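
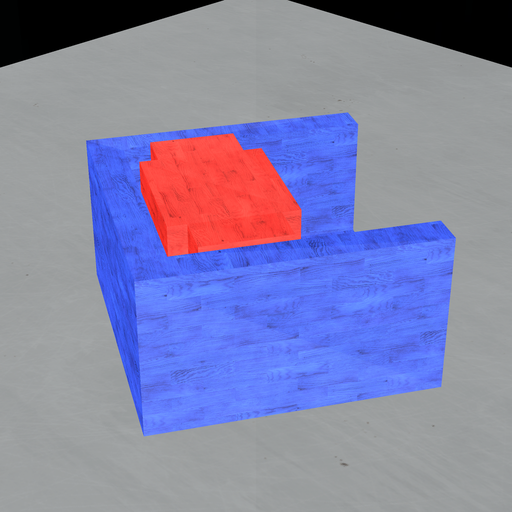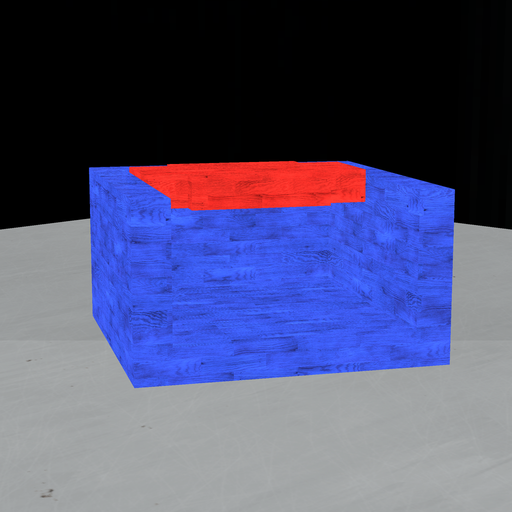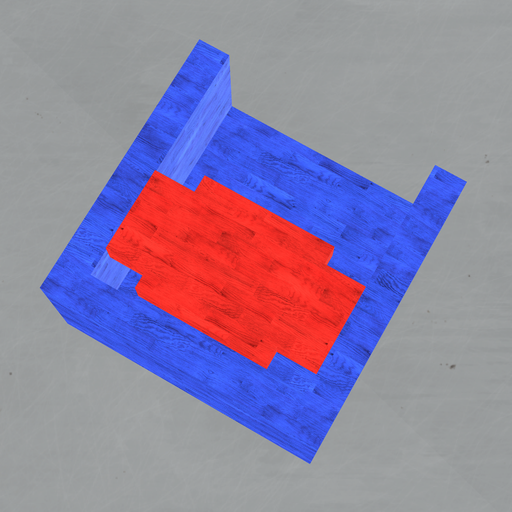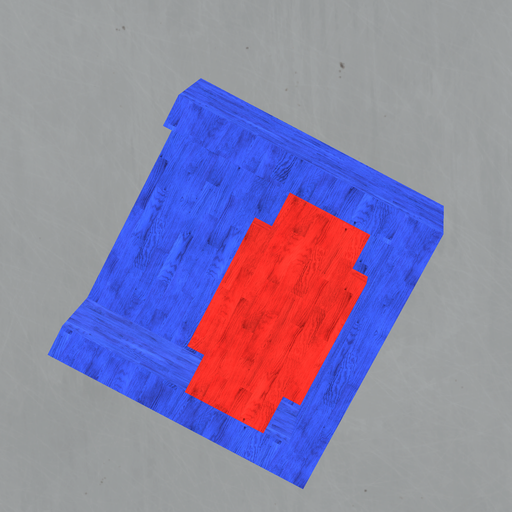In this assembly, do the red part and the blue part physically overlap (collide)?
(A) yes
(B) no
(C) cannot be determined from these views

(B) no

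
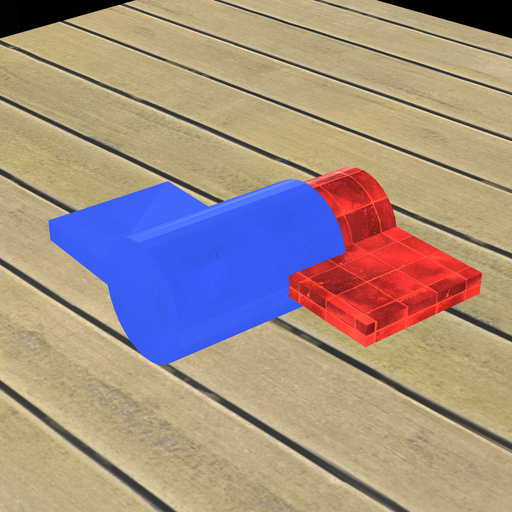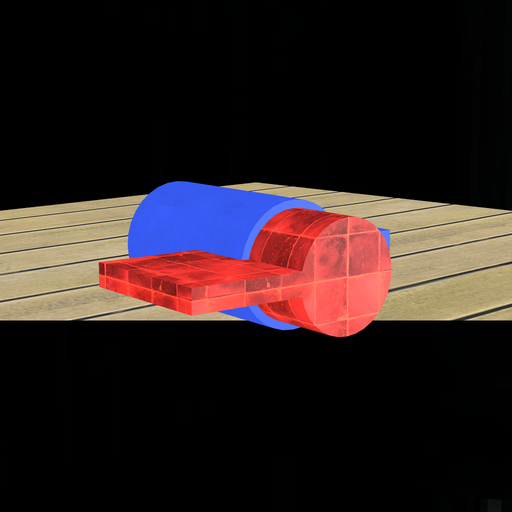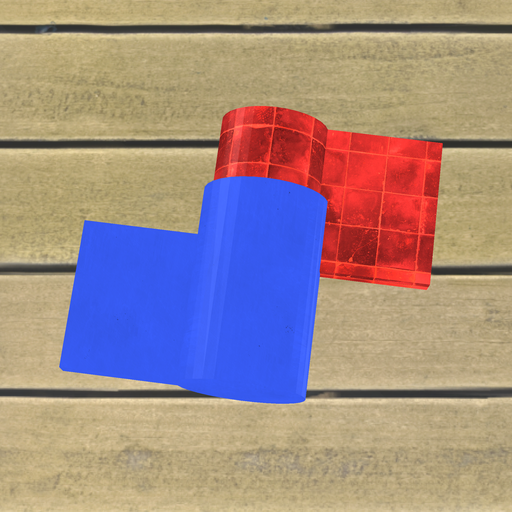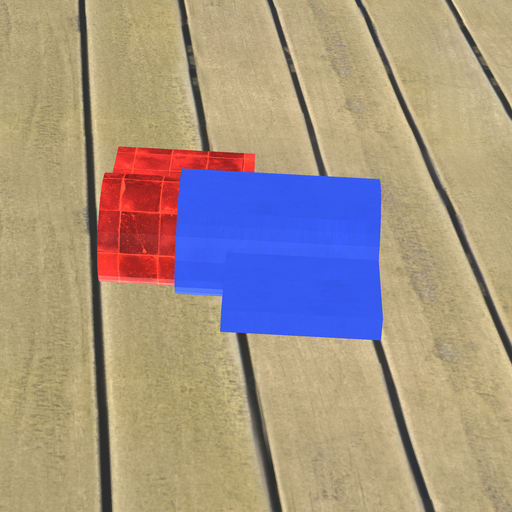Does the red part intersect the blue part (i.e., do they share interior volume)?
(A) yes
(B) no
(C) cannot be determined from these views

(A) yes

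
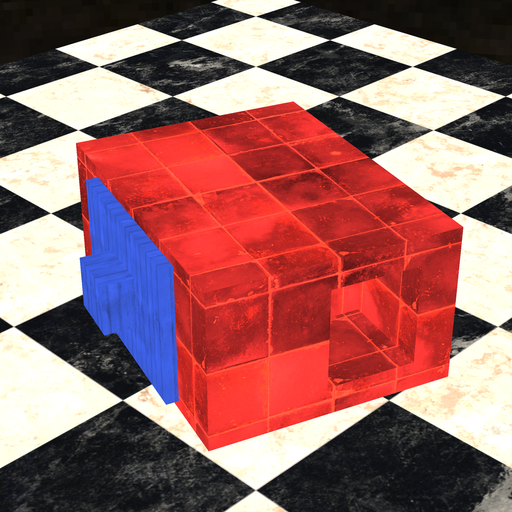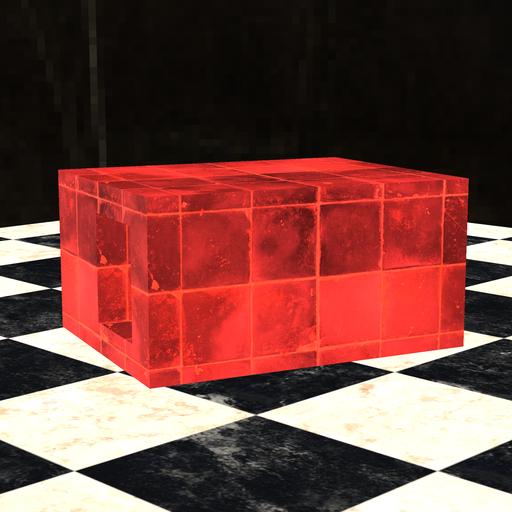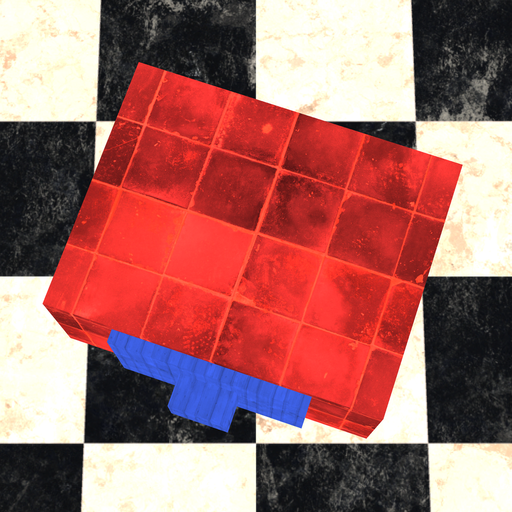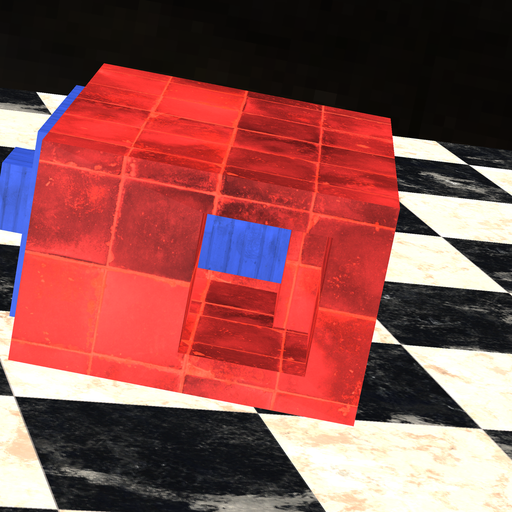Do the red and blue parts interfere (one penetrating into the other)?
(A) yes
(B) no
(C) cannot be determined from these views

(A) yes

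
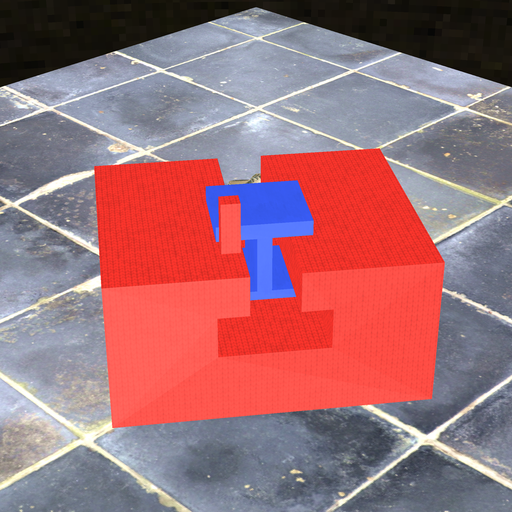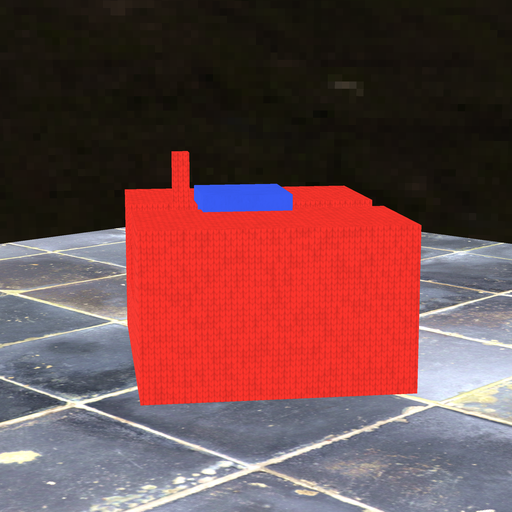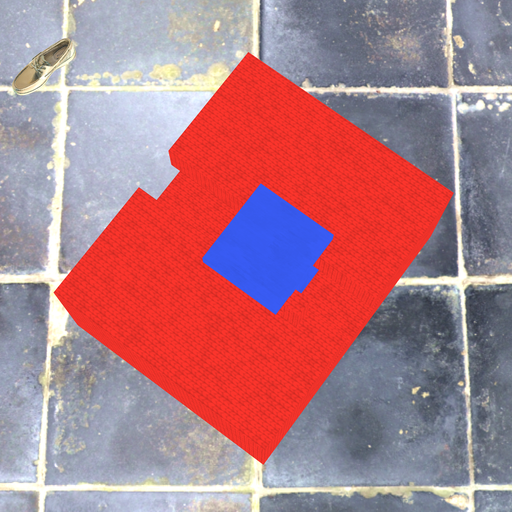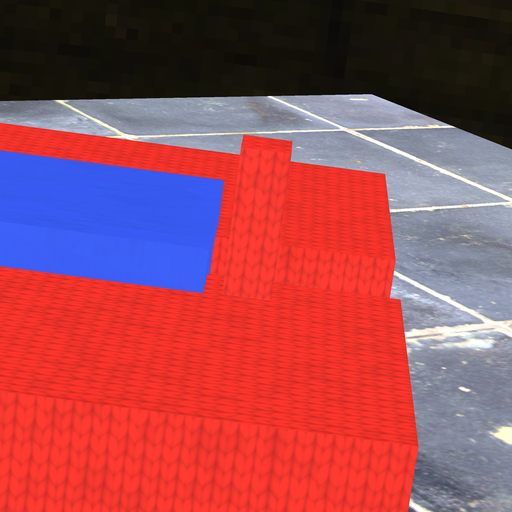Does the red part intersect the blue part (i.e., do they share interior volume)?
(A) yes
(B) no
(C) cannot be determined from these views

(B) no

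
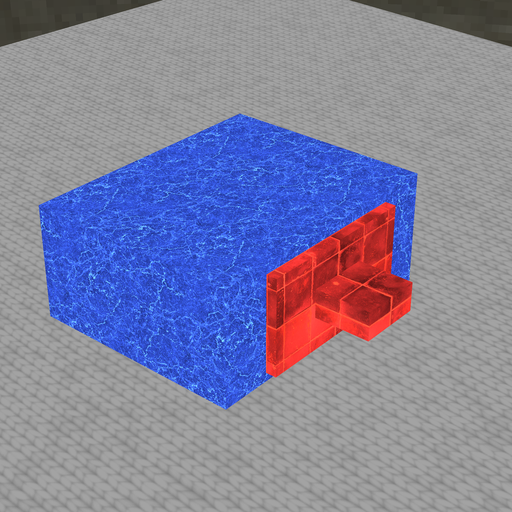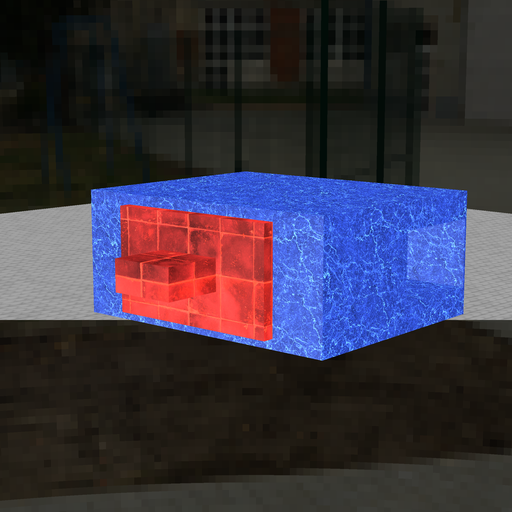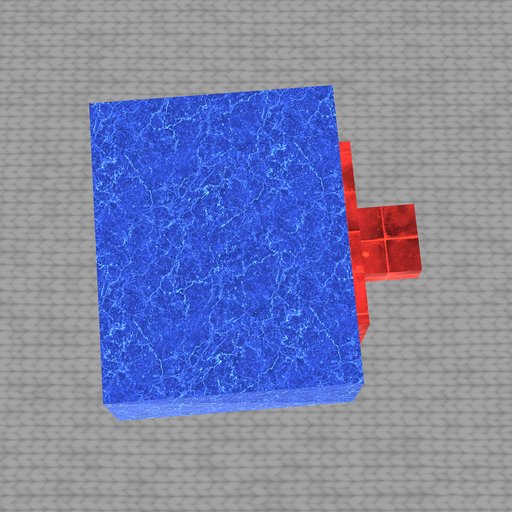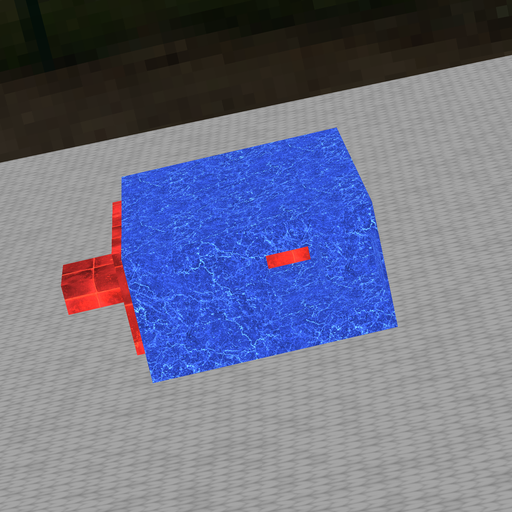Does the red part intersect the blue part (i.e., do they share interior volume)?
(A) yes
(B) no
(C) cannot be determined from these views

(B) no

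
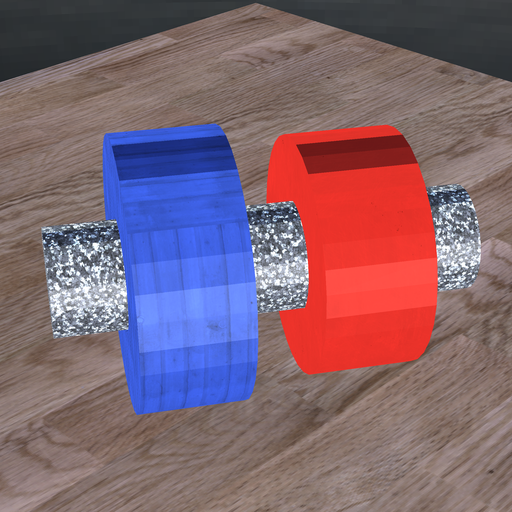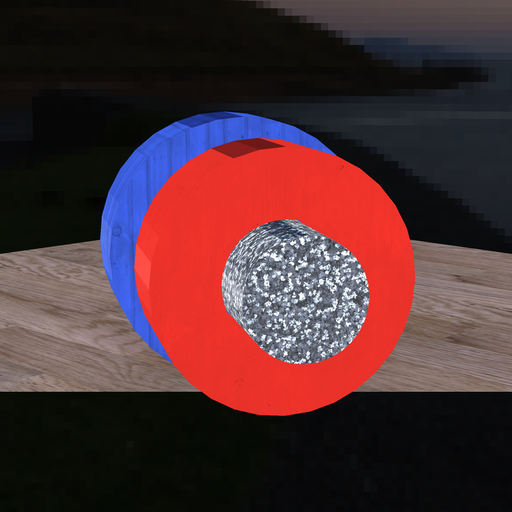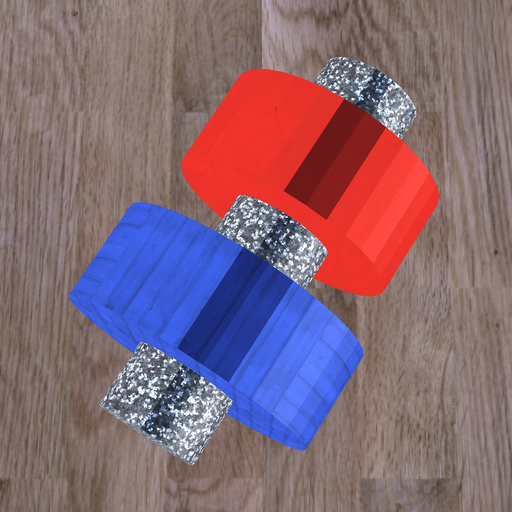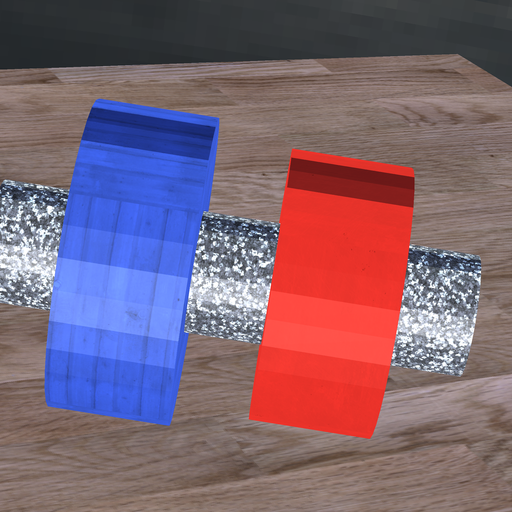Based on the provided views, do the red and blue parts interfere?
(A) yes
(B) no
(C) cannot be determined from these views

(B) no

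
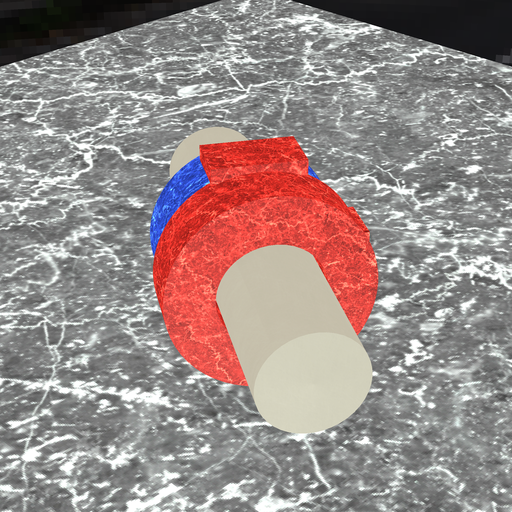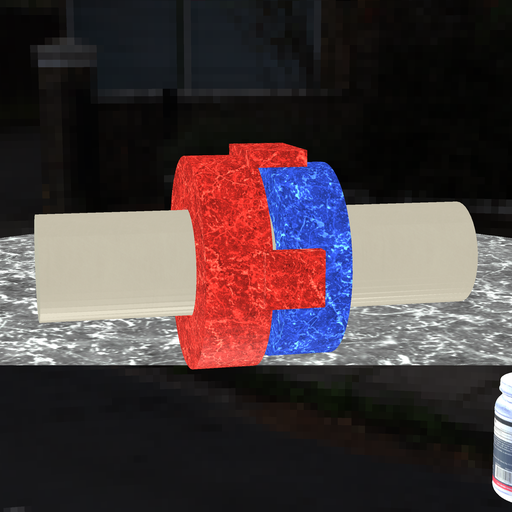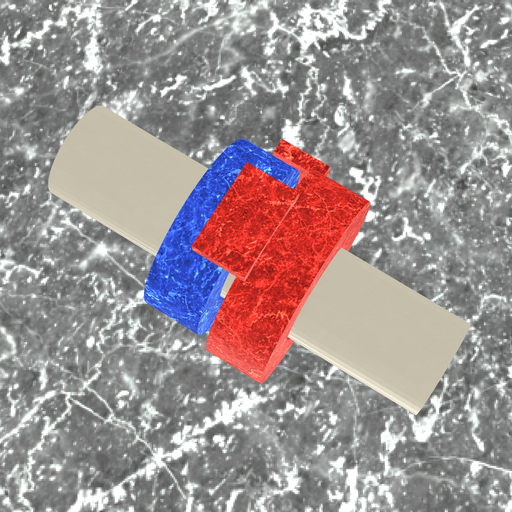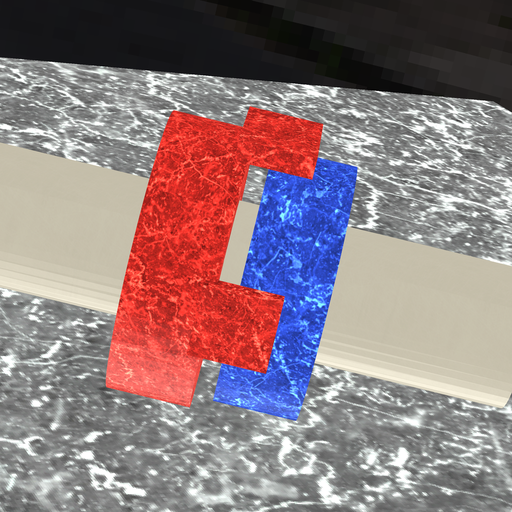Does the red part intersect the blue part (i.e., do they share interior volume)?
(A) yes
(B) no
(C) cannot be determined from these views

(B) no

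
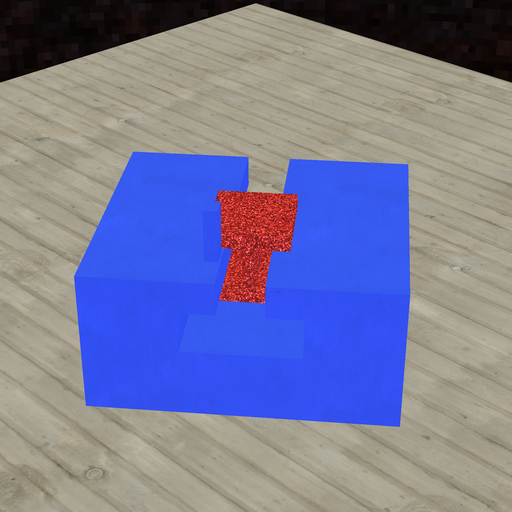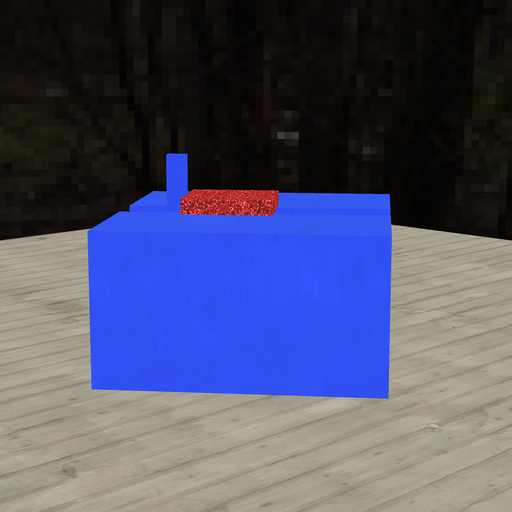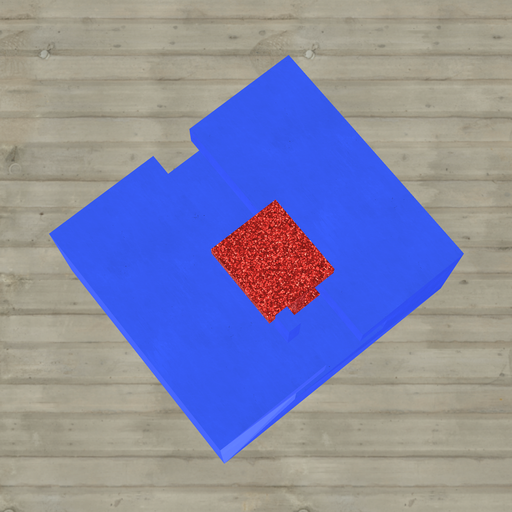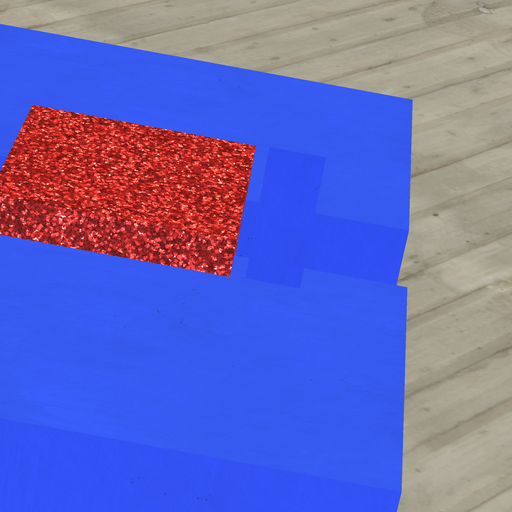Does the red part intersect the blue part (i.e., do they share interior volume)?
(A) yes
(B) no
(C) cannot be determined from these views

(B) no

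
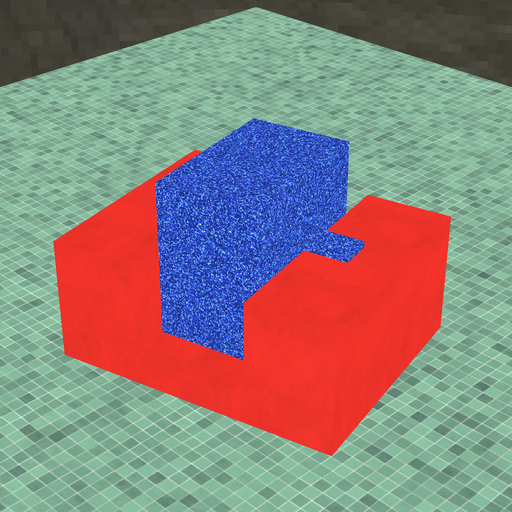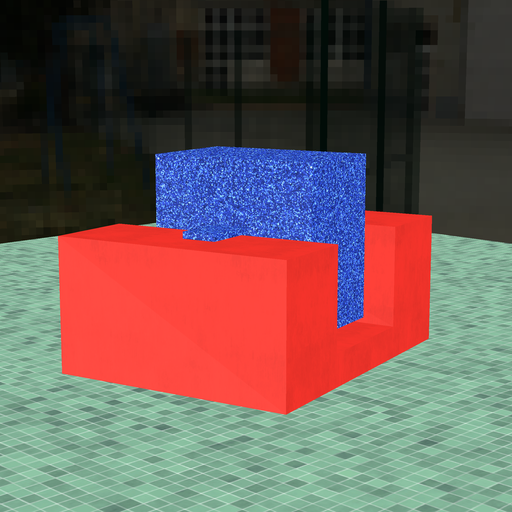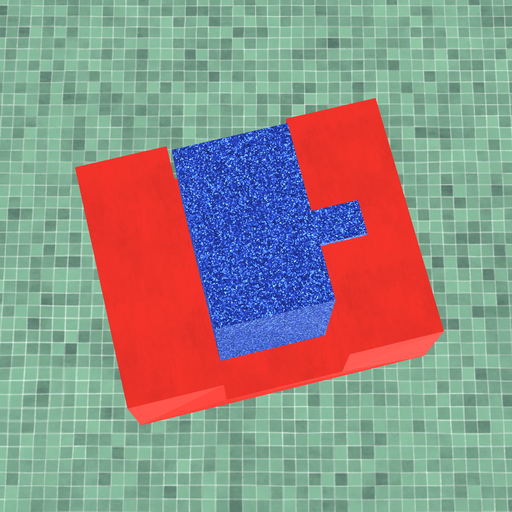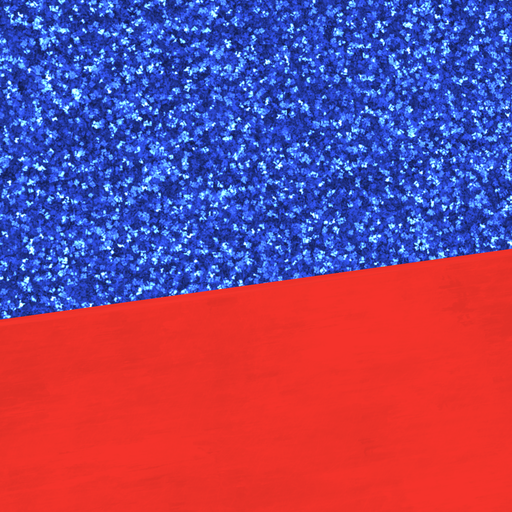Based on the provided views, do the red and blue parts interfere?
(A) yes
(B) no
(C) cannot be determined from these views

(B) no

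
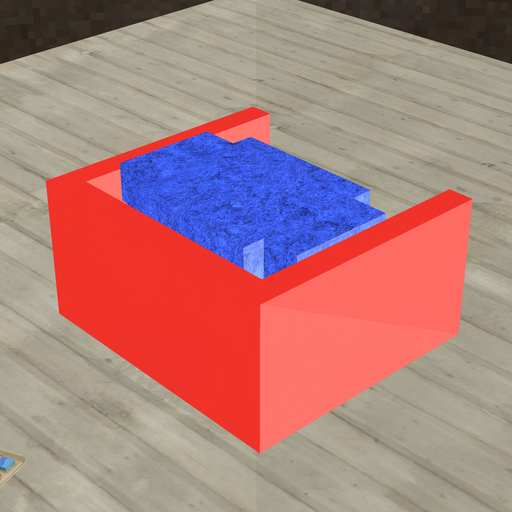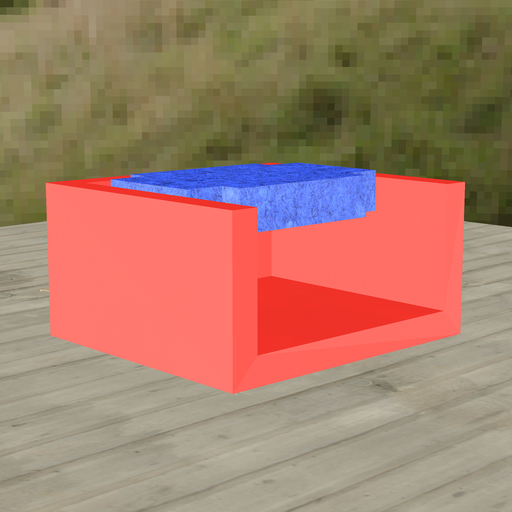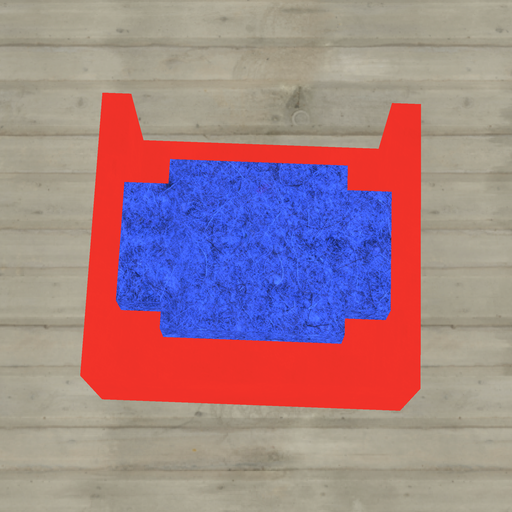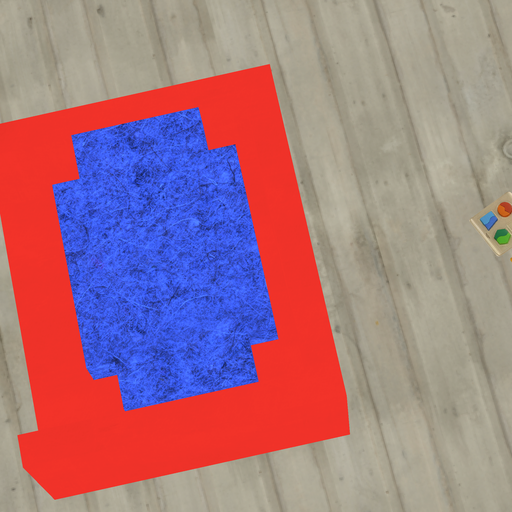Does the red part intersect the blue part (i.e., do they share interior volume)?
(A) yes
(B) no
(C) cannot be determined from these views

(B) no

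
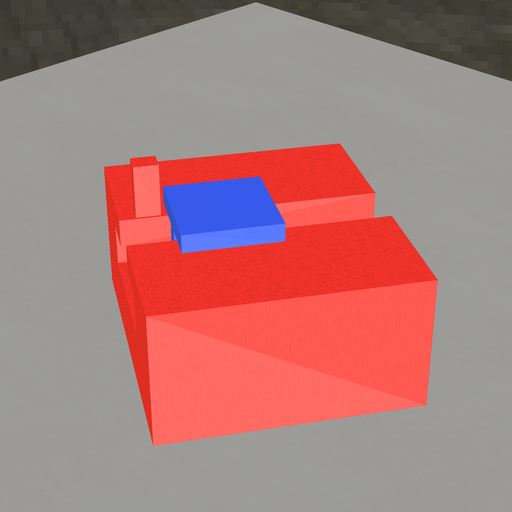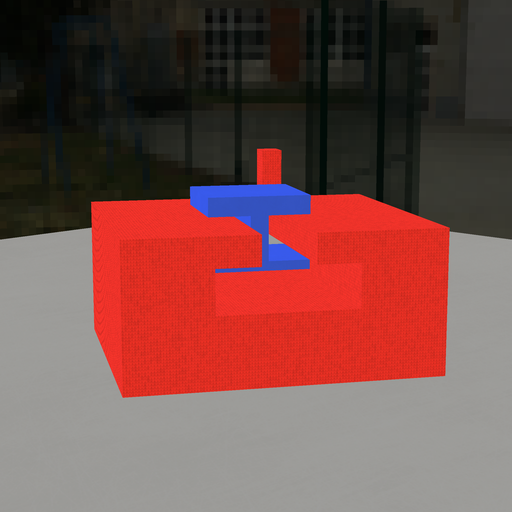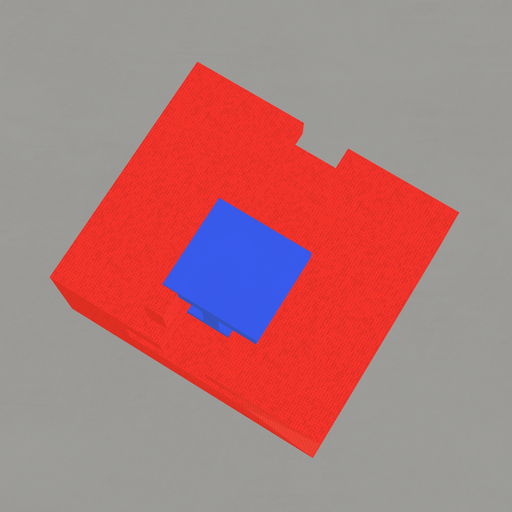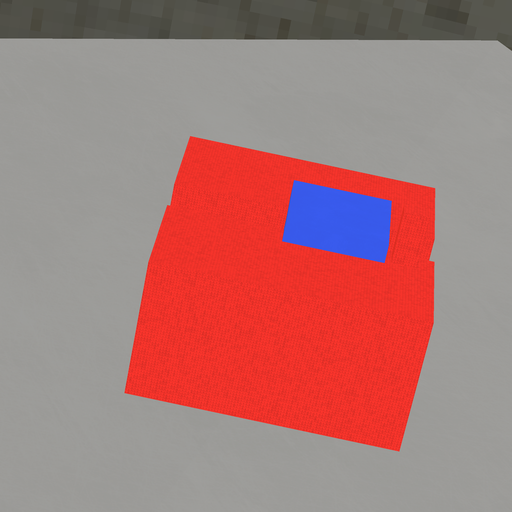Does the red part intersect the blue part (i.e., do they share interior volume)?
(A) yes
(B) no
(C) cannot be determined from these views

(B) no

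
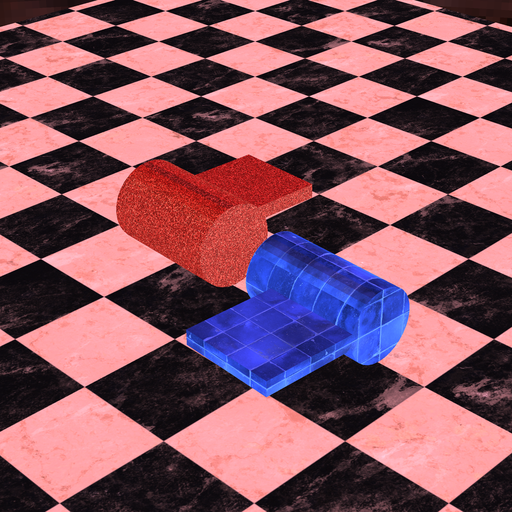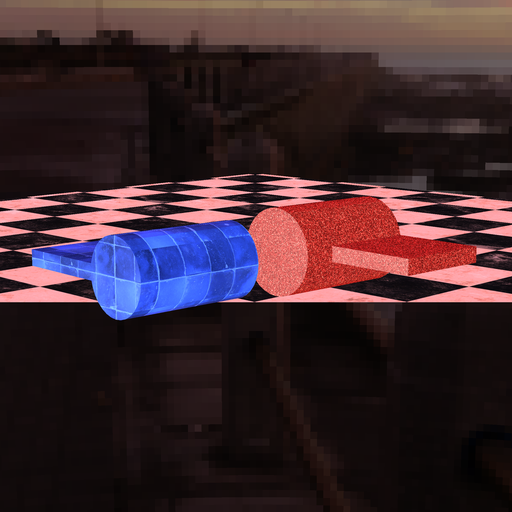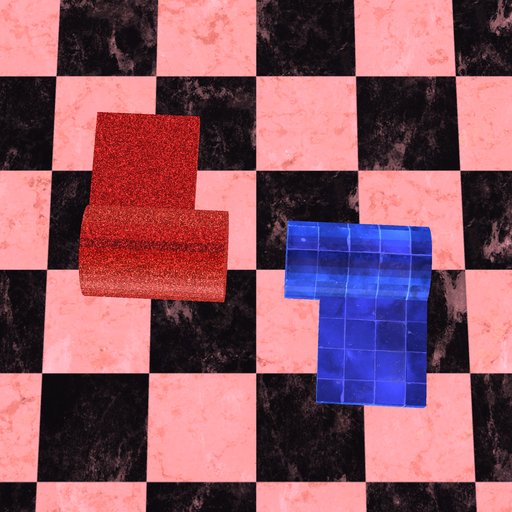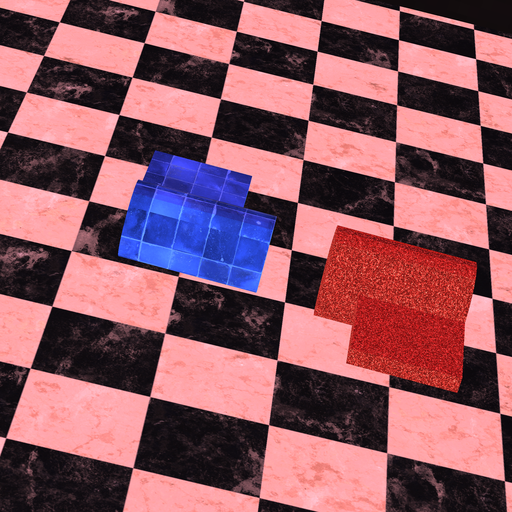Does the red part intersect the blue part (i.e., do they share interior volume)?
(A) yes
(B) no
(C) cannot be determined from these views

(B) no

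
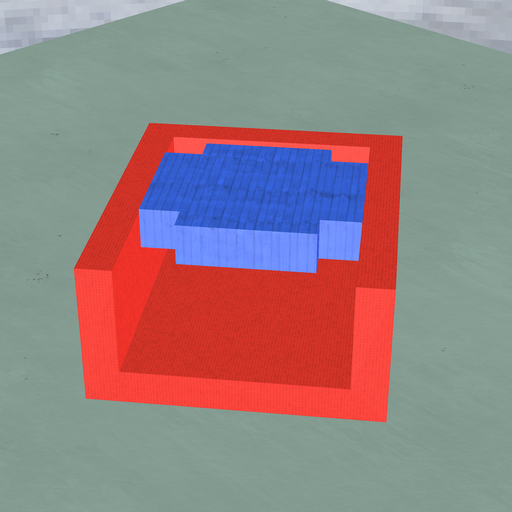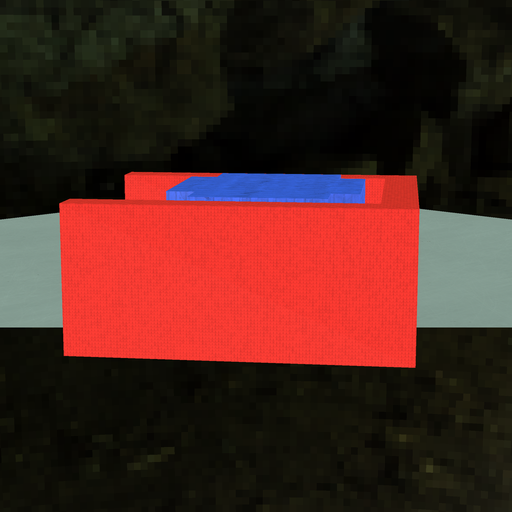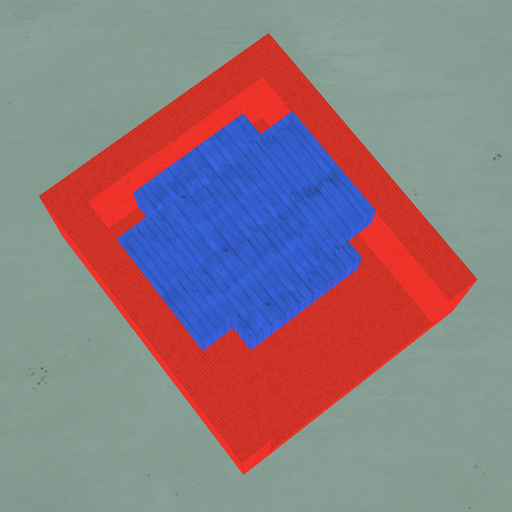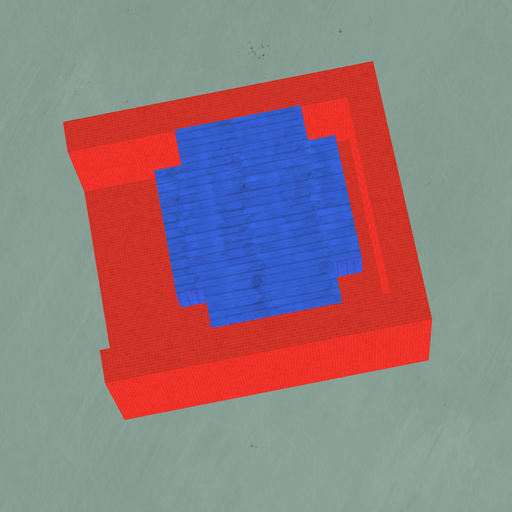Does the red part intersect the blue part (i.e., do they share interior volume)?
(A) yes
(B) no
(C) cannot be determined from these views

(B) no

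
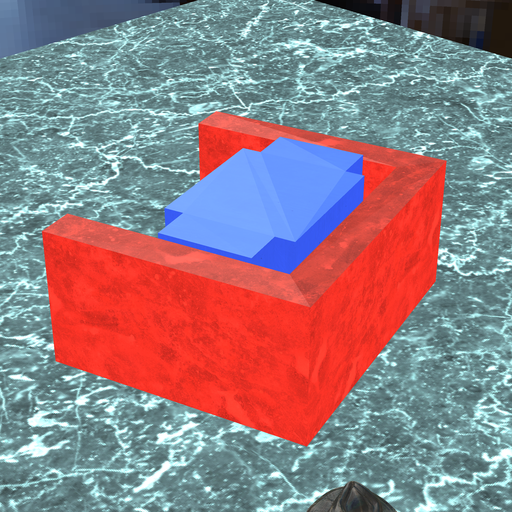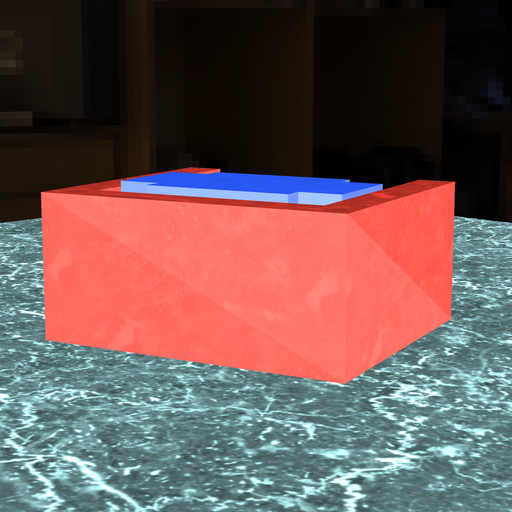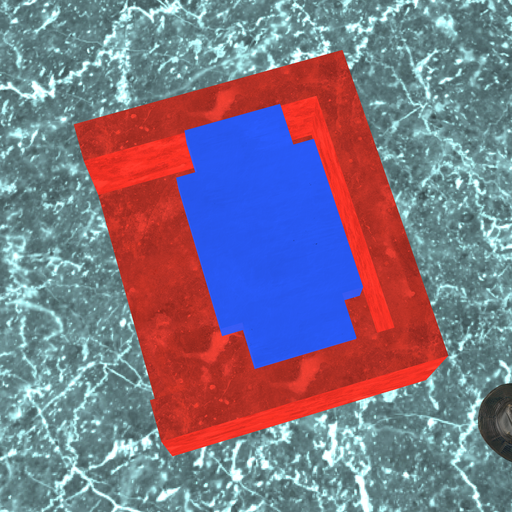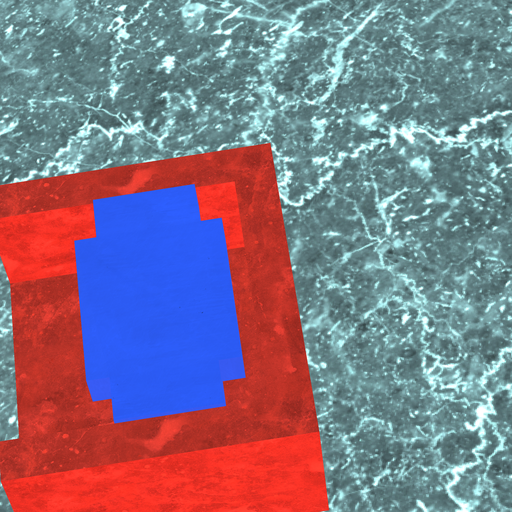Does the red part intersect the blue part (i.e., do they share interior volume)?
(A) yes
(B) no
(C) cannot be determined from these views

(B) no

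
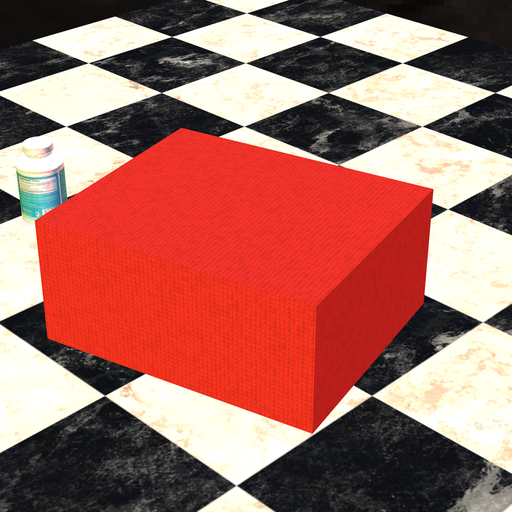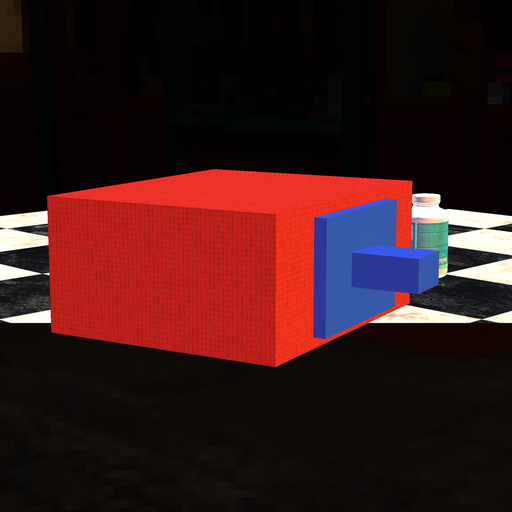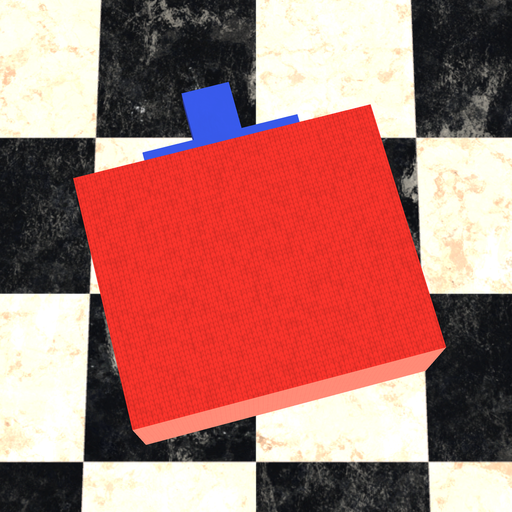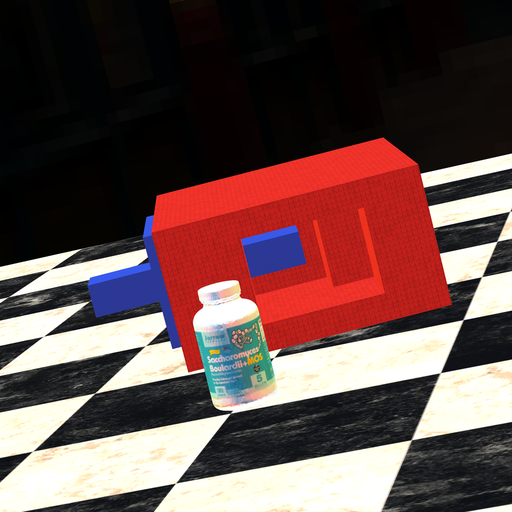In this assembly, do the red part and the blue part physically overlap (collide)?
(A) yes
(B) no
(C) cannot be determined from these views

(B) no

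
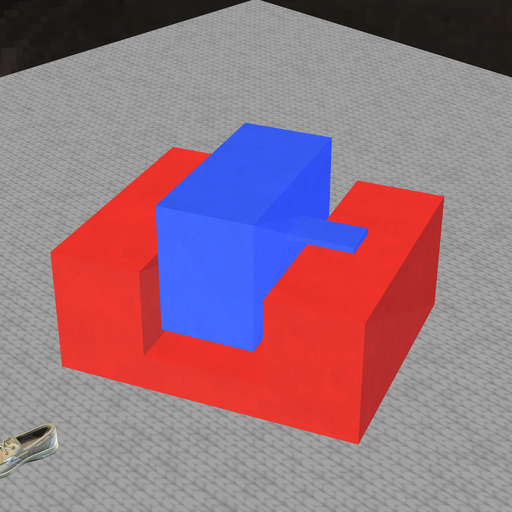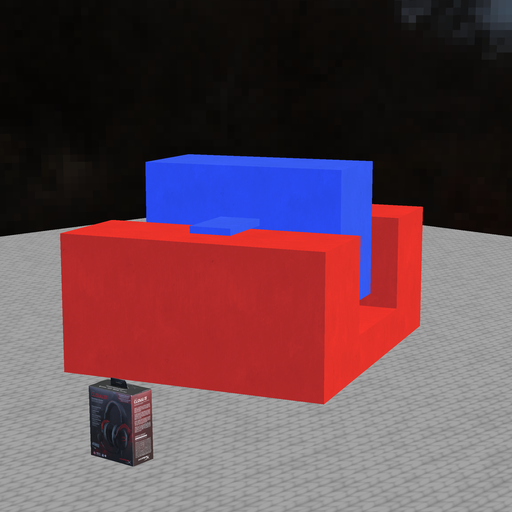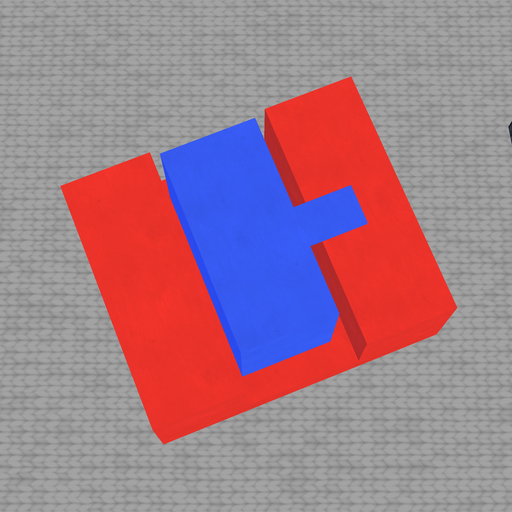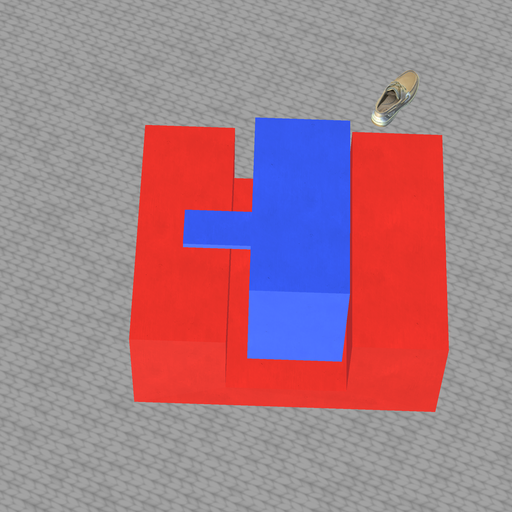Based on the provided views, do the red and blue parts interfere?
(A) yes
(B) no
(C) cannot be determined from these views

(B) no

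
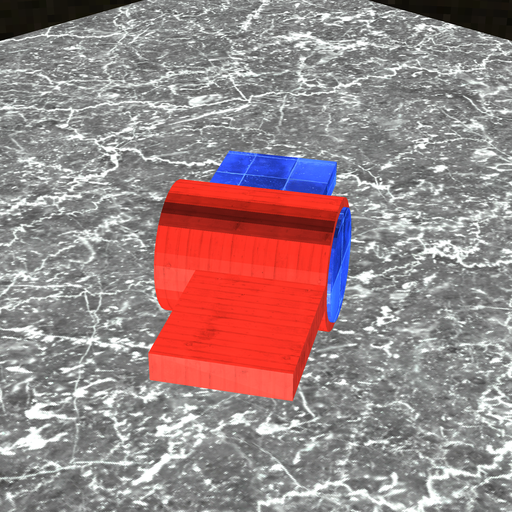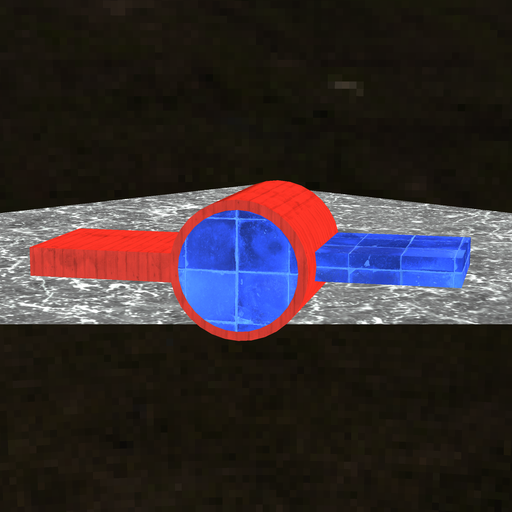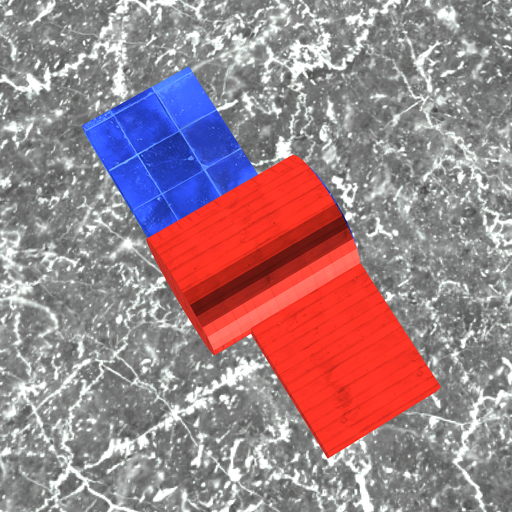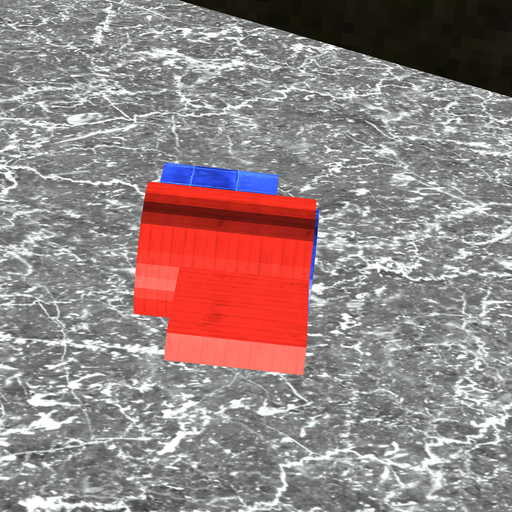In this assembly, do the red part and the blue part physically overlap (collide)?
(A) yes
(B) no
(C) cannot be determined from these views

(A) yes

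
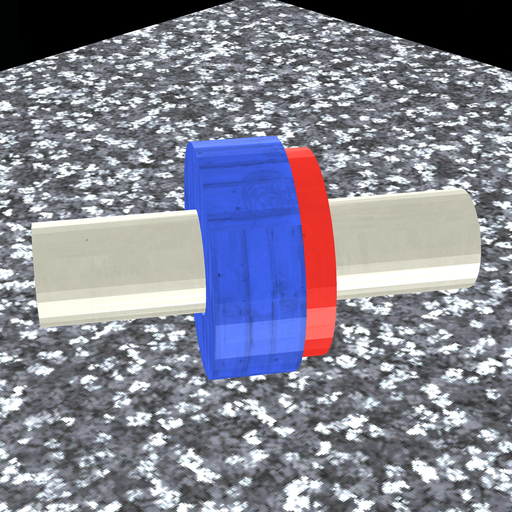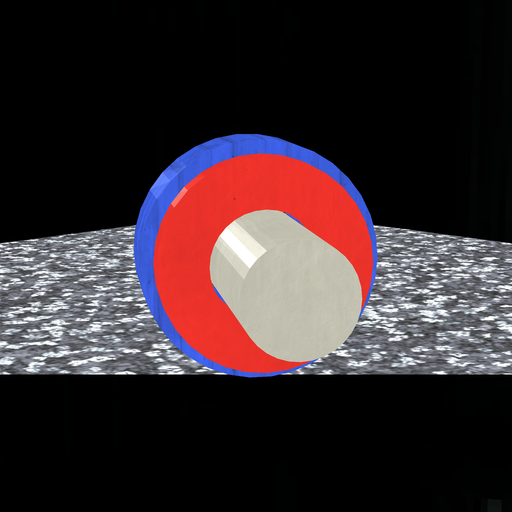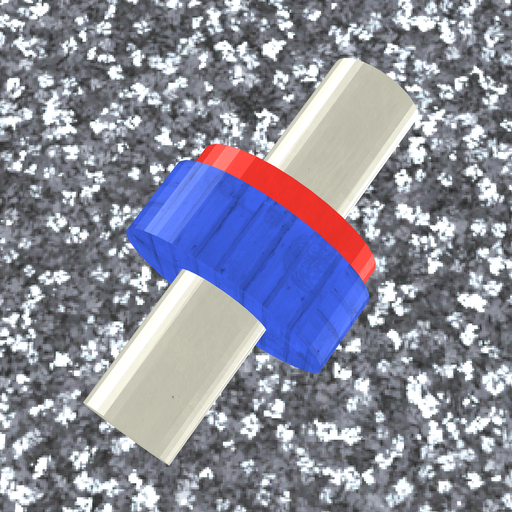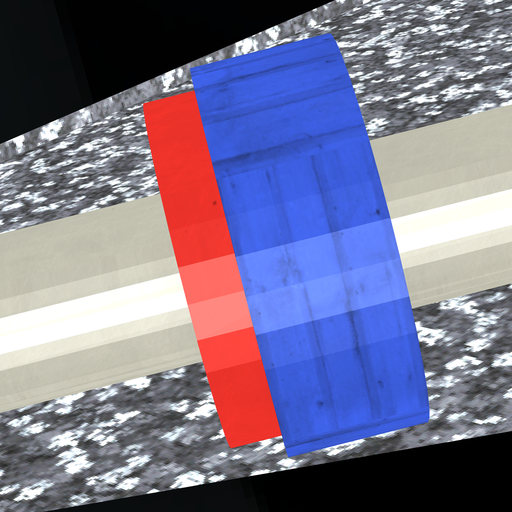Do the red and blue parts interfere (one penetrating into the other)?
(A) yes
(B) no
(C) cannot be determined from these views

(A) yes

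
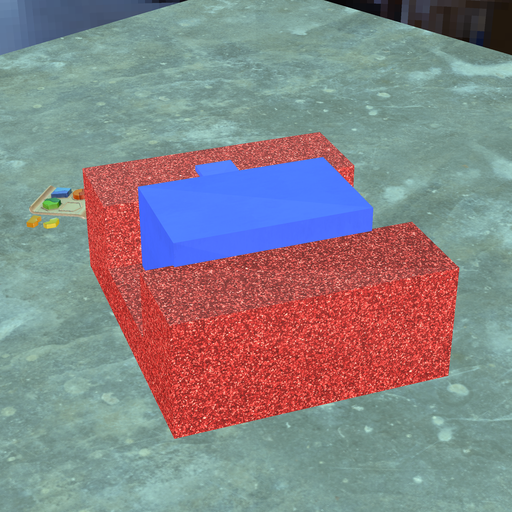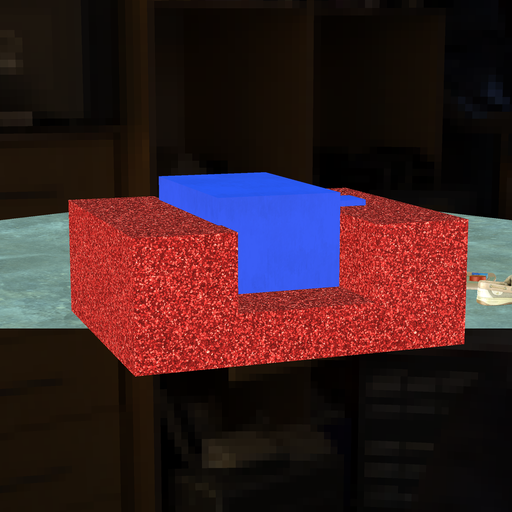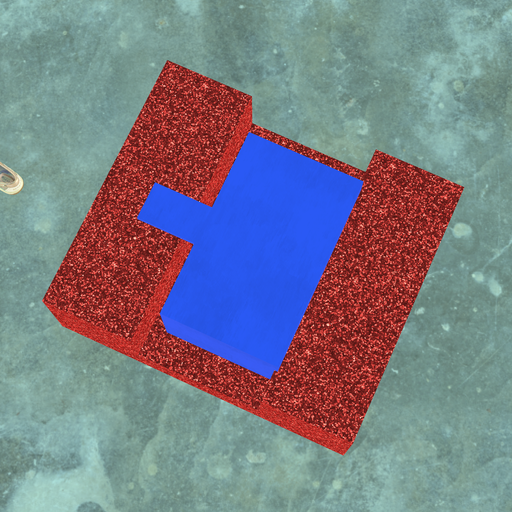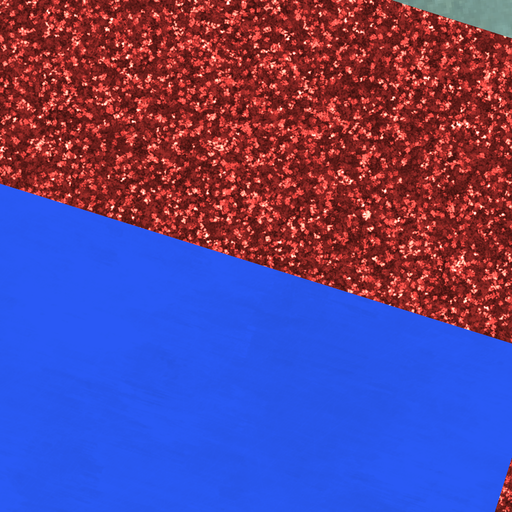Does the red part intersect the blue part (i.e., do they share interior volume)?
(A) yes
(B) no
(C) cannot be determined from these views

(A) yes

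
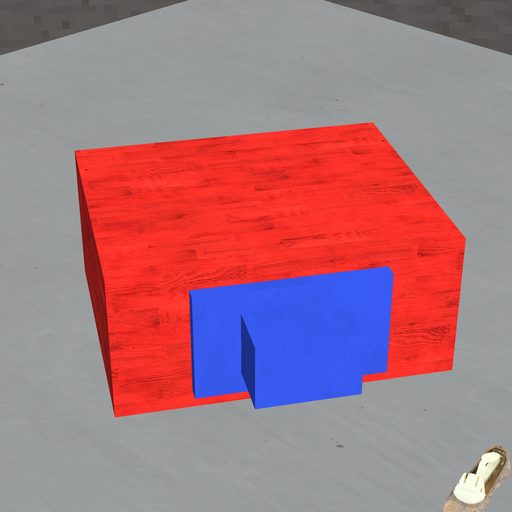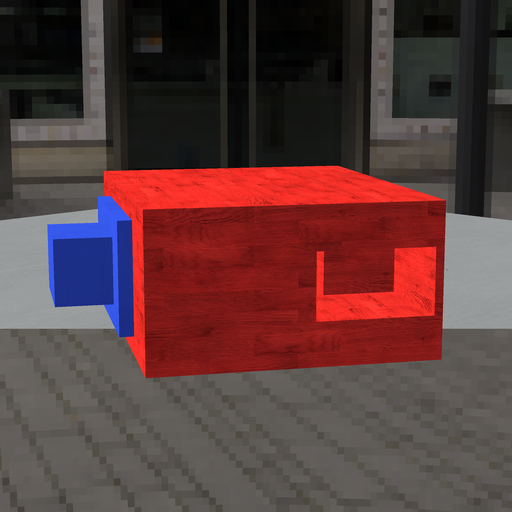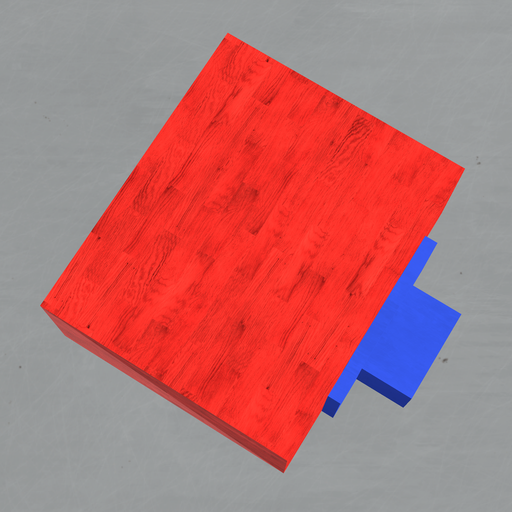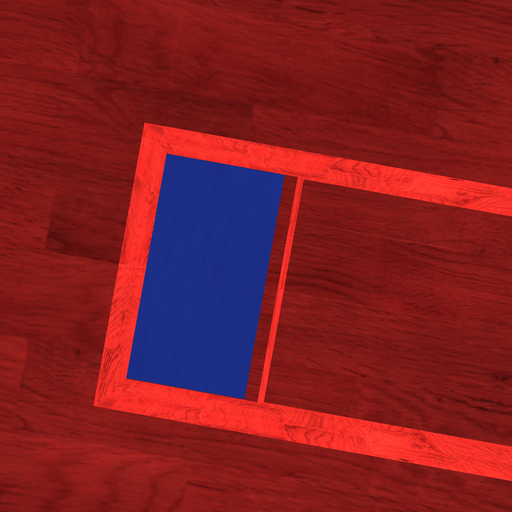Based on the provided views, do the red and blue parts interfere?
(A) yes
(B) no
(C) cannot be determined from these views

(B) no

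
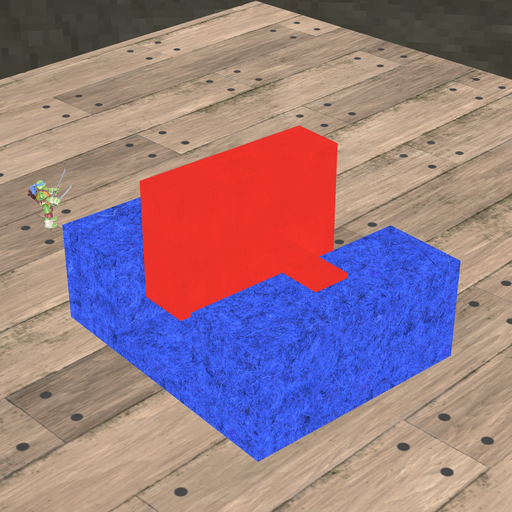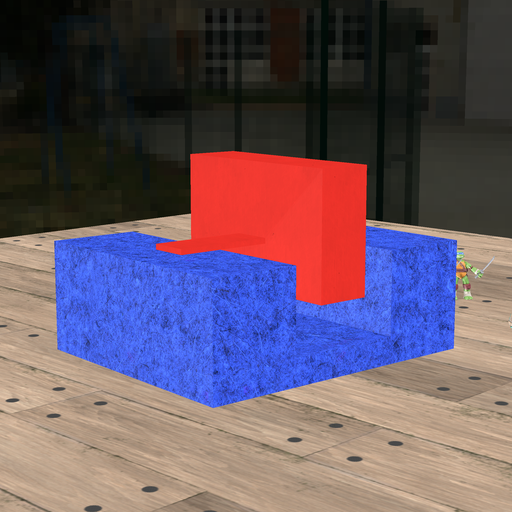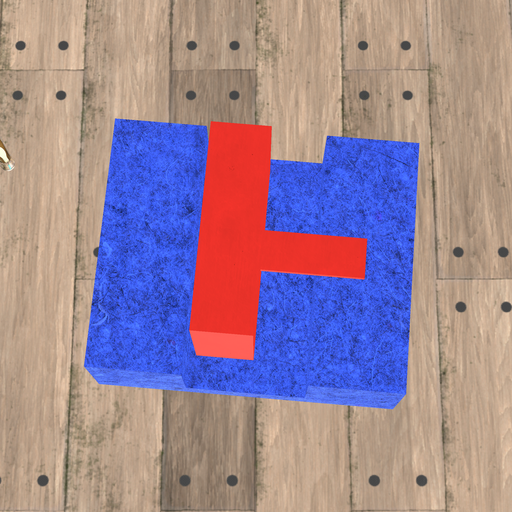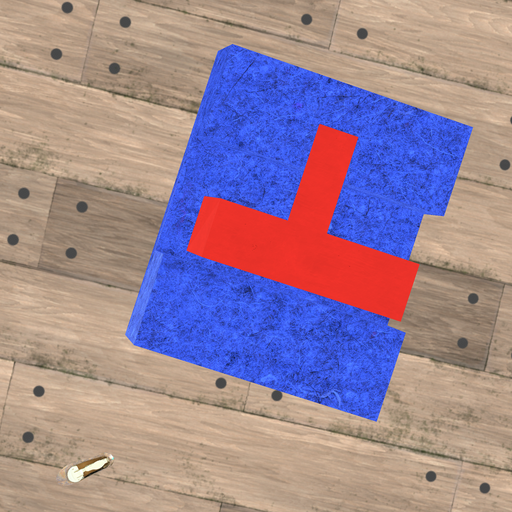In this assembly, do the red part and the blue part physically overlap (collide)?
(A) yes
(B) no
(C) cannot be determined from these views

(B) no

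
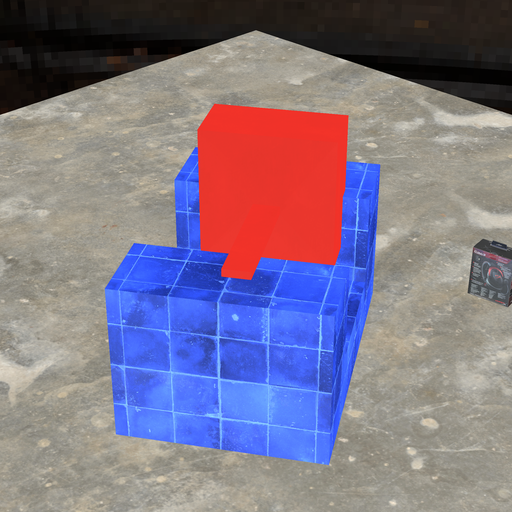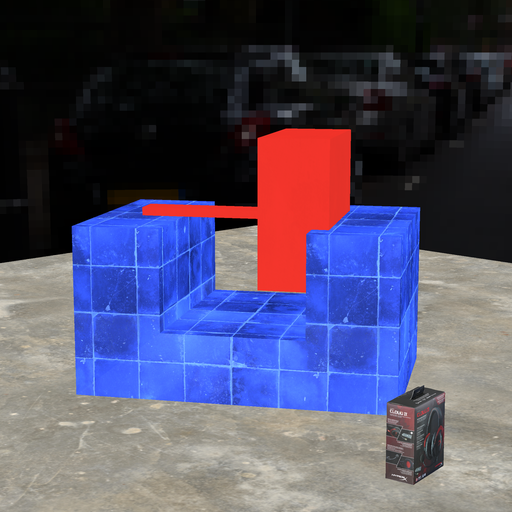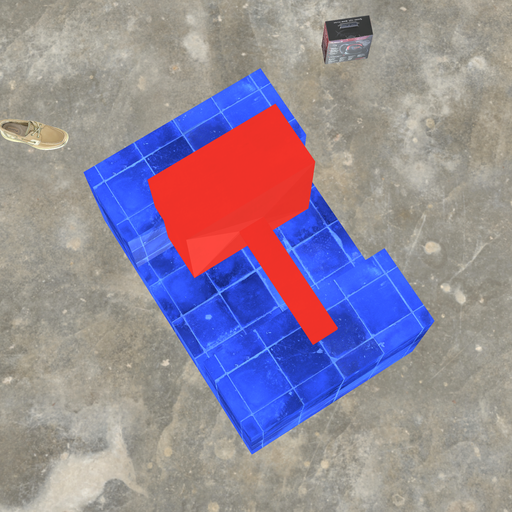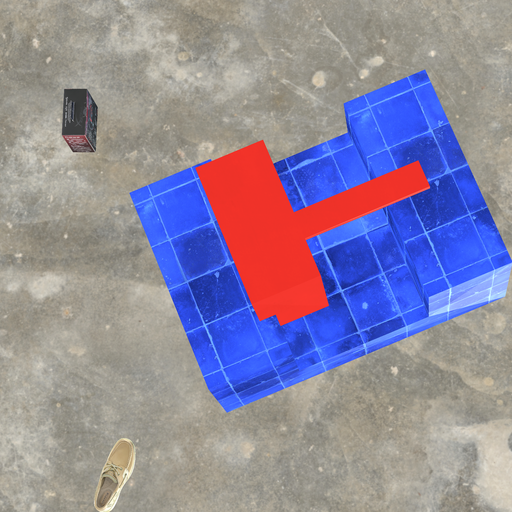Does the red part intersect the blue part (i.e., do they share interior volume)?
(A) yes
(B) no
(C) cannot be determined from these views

(A) yes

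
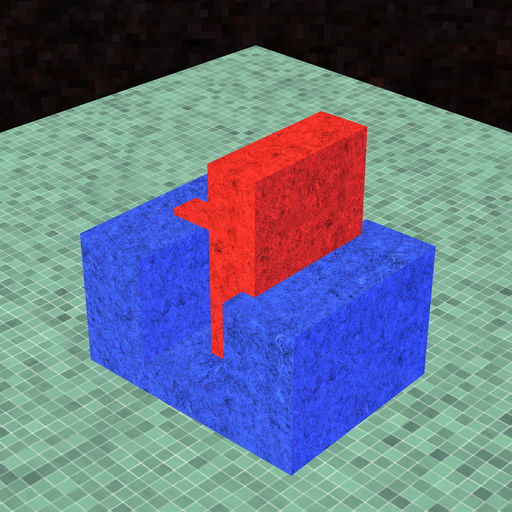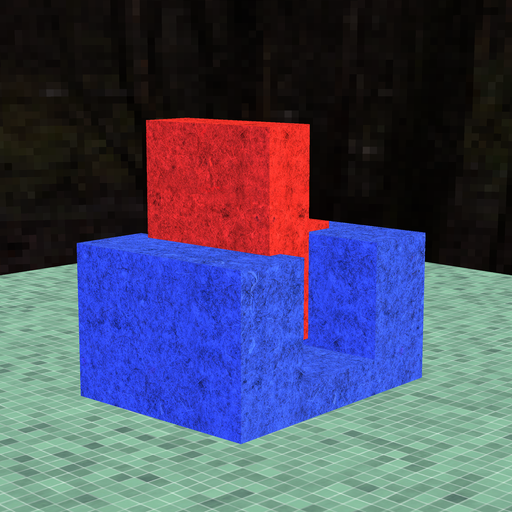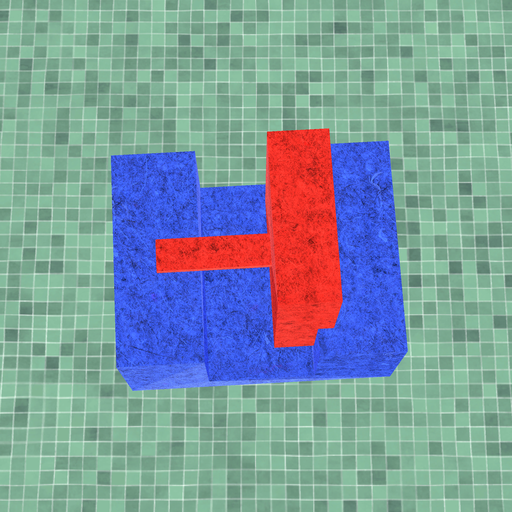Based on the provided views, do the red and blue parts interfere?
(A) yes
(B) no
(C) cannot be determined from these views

(A) yes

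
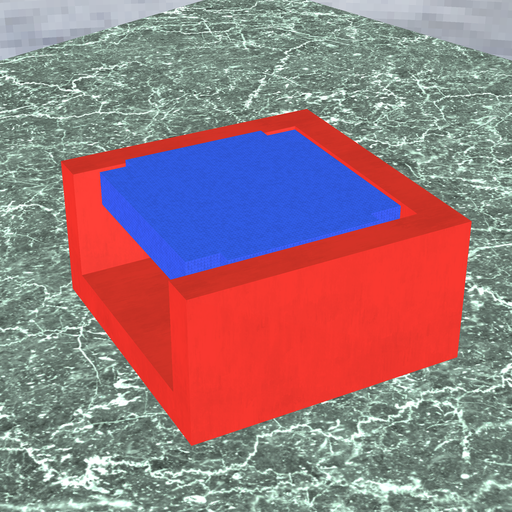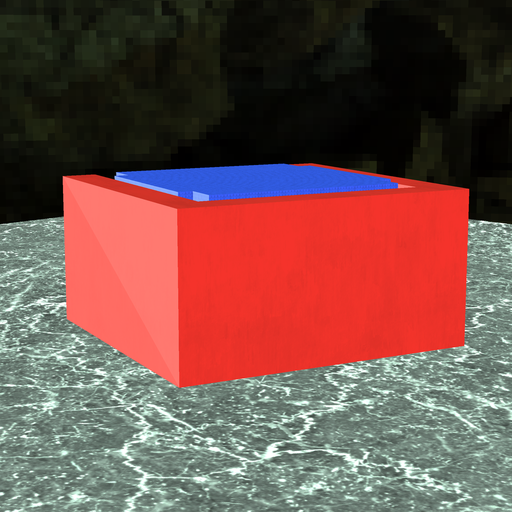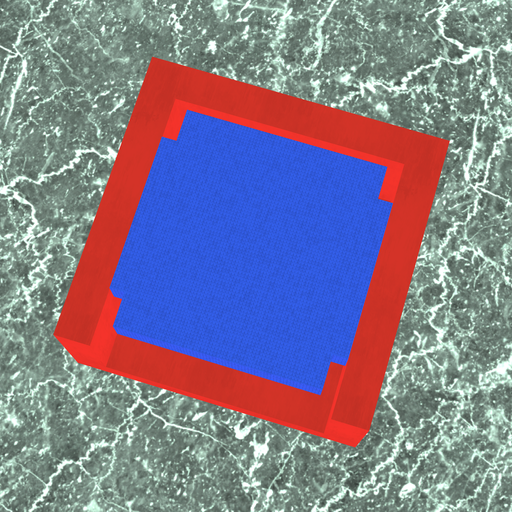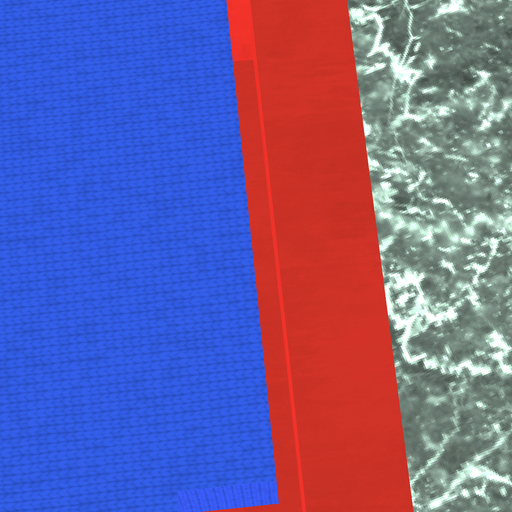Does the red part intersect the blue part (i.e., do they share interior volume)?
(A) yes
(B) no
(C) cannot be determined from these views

(B) no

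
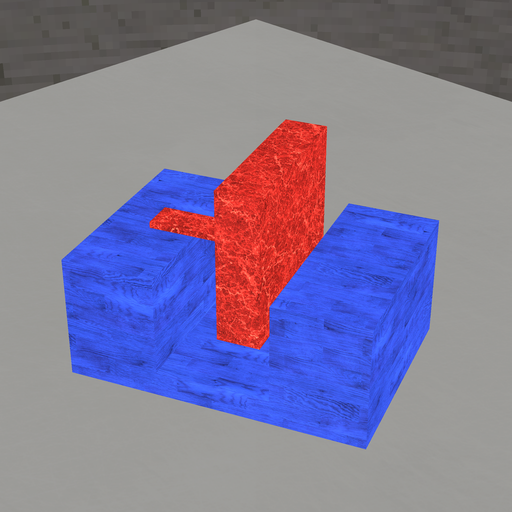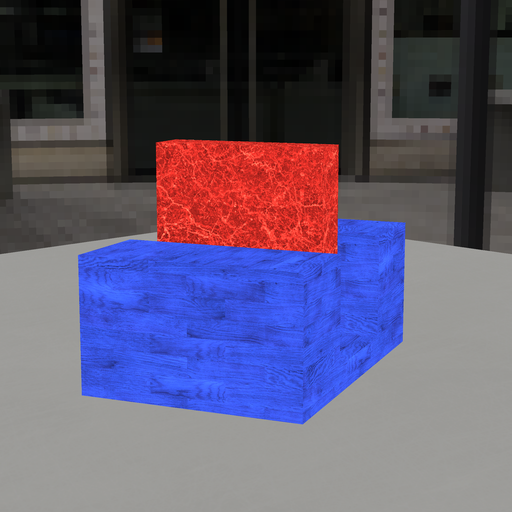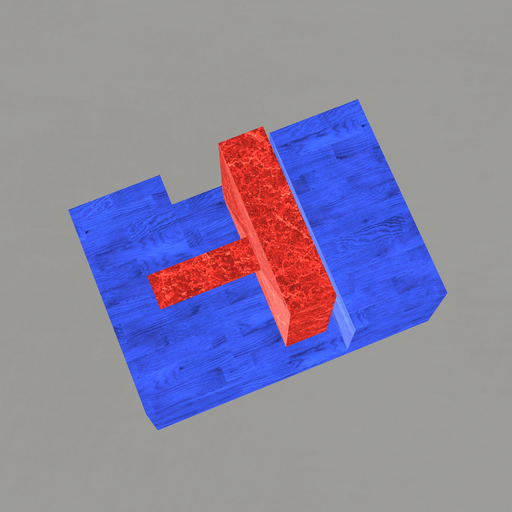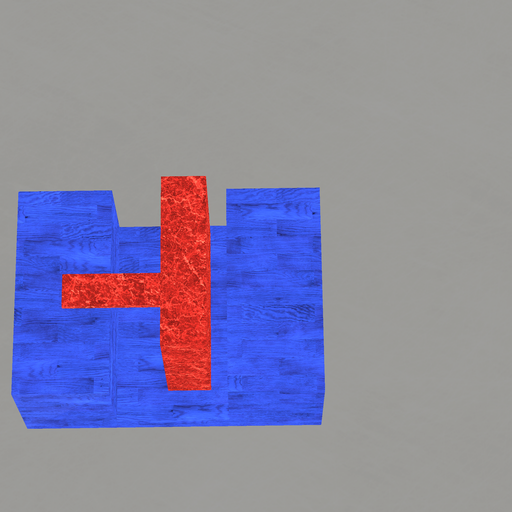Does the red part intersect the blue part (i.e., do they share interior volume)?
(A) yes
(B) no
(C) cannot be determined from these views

(B) no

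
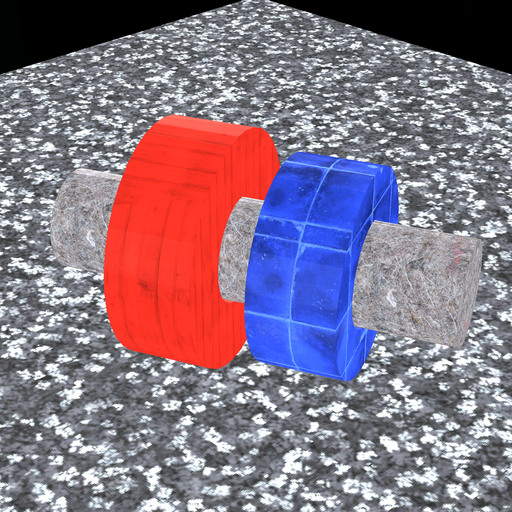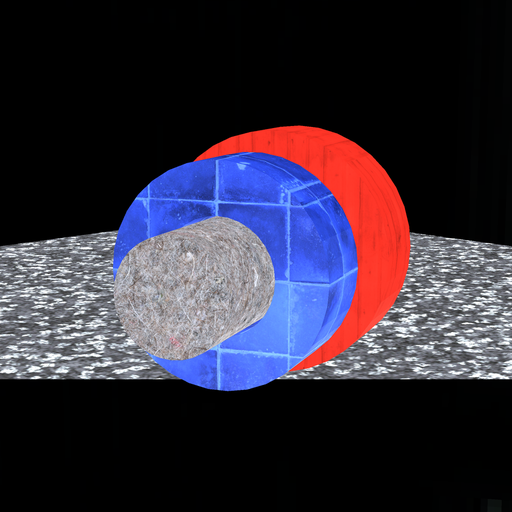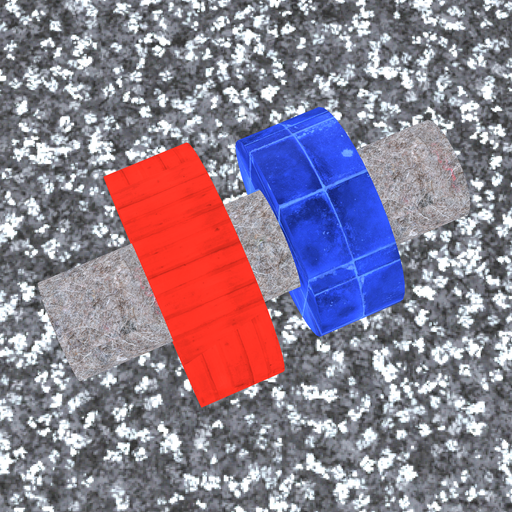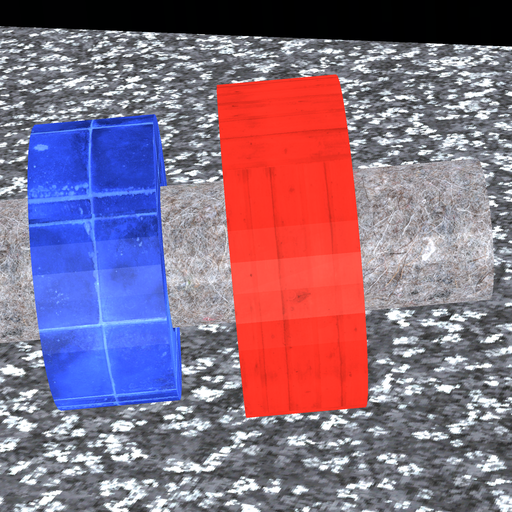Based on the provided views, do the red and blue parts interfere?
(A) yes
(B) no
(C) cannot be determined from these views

(B) no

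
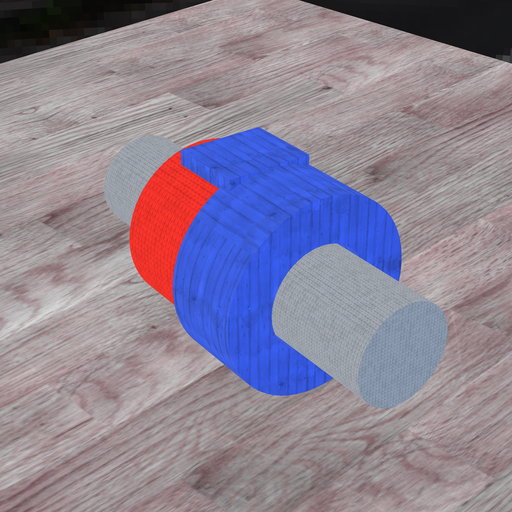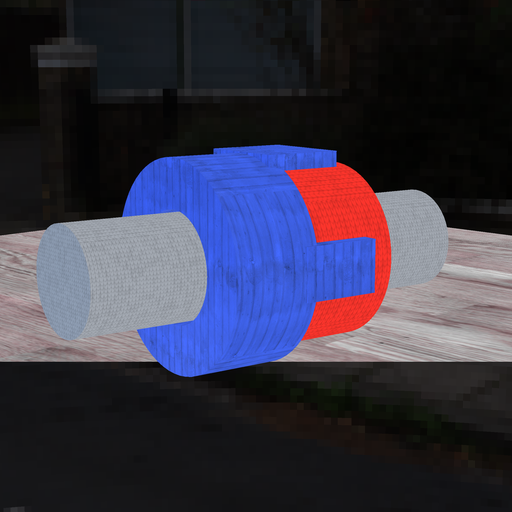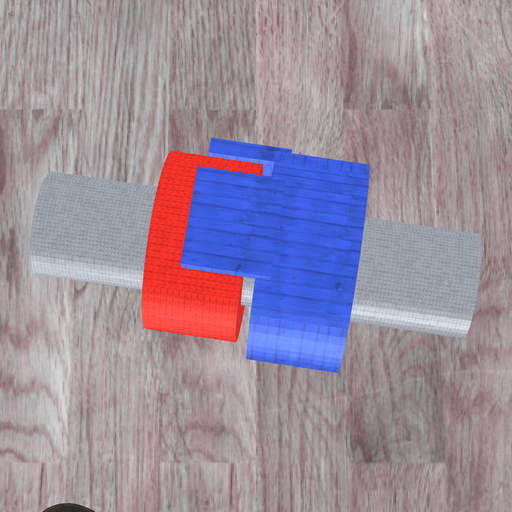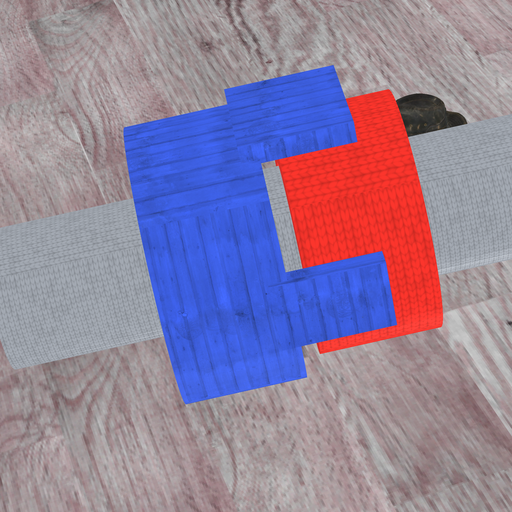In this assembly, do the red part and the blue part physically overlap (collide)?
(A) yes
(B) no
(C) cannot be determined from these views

(B) no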